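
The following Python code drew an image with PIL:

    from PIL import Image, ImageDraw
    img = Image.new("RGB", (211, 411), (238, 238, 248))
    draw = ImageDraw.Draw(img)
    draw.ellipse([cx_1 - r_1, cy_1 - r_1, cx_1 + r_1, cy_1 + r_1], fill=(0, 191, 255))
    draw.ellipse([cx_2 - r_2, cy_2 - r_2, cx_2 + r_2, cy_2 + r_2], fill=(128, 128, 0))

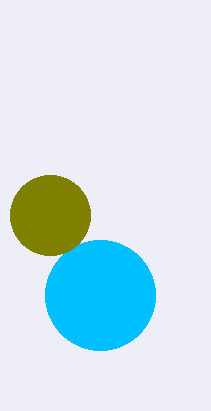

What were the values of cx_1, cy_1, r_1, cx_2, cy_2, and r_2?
cx_1 = 100
cy_1 = 295
r_1 = 55
cx_2 = 50
cy_2 = 215
r_2 = 40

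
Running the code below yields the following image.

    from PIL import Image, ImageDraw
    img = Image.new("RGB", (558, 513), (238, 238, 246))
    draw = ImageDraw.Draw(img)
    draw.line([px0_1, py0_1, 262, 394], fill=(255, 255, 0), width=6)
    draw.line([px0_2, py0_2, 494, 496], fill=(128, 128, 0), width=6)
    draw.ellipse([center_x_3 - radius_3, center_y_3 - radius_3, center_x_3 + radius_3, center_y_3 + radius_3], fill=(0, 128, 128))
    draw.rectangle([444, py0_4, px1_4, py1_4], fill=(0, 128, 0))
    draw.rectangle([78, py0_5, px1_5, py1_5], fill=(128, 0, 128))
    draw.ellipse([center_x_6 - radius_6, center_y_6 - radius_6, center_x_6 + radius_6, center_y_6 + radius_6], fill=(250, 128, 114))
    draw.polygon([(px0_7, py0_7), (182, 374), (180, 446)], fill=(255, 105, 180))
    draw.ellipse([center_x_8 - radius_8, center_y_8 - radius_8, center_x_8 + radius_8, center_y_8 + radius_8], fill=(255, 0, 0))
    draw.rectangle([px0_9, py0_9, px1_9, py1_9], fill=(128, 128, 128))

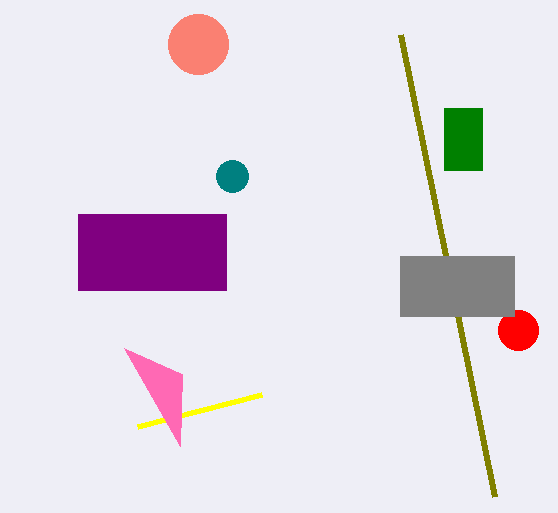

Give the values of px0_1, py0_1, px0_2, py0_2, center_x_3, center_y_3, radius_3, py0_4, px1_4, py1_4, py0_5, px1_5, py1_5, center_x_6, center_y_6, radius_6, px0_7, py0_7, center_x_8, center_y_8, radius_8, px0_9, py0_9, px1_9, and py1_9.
px0_1 = 138
py0_1 = 426
px0_2 = 400
py0_2 = 34
center_x_3 = 232
center_y_3 = 176
radius_3 = 16
py0_4 = 108
px1_4 = 482
py1_4 = 170
py0_5 = 214
px1_5 = 226
py1_5 = 290
center_x_6 = 198
center_y_6 = 44
radius_6 = 30
px0_7 = 124
py0_7 = 348
center_x_8 = 518
center_y_8 = 330
radius_8 = 20
px0_9 = 400
py0_9 = 256
px1_9 = 514
py1_9 = 316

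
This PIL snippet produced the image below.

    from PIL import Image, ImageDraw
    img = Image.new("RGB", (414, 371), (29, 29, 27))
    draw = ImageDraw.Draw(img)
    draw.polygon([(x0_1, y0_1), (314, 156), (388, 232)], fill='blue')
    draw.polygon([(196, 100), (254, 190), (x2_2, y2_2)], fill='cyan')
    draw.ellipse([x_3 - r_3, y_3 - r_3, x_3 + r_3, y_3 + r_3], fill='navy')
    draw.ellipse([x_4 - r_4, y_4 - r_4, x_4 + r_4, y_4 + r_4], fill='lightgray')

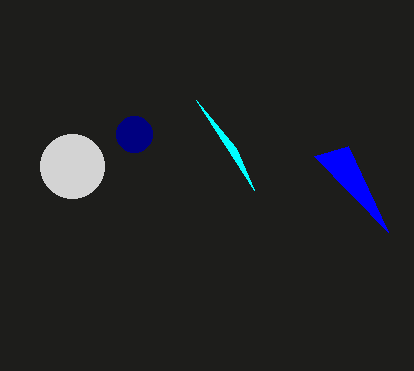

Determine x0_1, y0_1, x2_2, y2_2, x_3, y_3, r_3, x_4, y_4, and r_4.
x0_1 = 348; y0_1 = 146; x2_2 = 236; y2_2 = 148; x_3 = 134; y_3 = 134; r_3 = 18; x_4 = 72; y_4 = 166; r_4 = 32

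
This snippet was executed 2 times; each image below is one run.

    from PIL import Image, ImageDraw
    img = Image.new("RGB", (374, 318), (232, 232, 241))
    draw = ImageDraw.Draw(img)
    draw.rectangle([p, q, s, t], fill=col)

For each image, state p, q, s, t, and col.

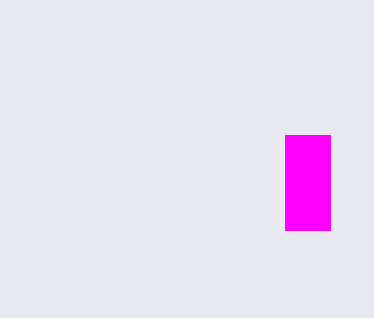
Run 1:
p = 285; q = 135; s = 330; t = 230; col = 'magenta'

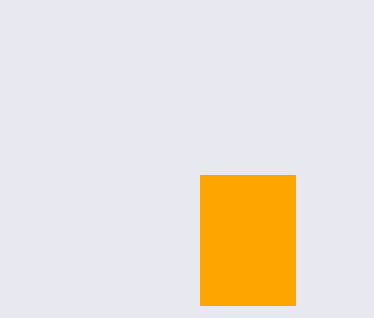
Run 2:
p = 200
q = 175
s = 295
t = 305
col = 'orange'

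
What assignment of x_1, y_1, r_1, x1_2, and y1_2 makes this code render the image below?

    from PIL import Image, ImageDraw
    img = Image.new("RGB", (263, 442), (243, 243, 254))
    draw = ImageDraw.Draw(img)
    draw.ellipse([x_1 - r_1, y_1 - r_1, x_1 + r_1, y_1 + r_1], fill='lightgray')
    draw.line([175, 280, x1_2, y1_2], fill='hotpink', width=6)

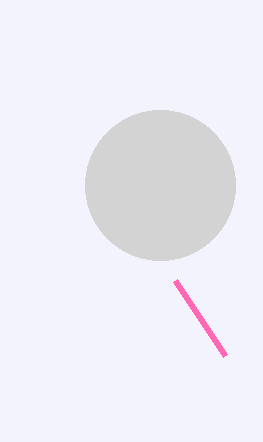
x_1 = 160; y_1 = 185; r_1 = 75; x1_2 = 225; y1_2 = 355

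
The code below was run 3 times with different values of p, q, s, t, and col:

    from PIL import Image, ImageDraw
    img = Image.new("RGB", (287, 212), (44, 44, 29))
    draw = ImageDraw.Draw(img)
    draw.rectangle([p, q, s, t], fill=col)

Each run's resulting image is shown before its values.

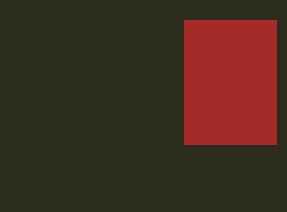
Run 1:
p = 184
q = 20
s = 276
t = 144
col = 'brown'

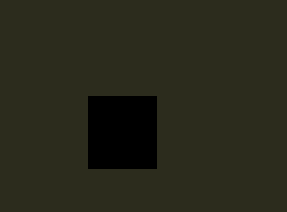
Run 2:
p = 88, q = 96, s = 156, t = 168, col = 'black'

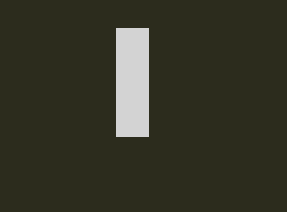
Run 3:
p = 116, q = 28, s = 148, t = 136, col = 'lightgray'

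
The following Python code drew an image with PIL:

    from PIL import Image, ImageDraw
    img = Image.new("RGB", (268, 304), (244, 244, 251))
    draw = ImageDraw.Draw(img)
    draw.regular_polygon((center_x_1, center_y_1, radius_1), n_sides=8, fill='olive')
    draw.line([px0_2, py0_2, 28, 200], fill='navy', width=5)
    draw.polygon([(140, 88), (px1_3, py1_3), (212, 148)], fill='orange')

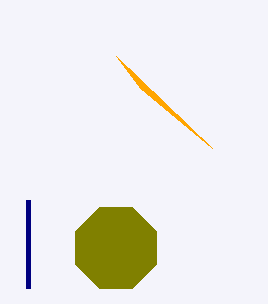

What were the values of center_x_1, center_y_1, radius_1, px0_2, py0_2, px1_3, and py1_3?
center_x_1 = 116
center_y_1 = 248
radius_1 = 44
px0_2 = 28
py0_2 = 288
px1_3 = 116
py1_3 = 56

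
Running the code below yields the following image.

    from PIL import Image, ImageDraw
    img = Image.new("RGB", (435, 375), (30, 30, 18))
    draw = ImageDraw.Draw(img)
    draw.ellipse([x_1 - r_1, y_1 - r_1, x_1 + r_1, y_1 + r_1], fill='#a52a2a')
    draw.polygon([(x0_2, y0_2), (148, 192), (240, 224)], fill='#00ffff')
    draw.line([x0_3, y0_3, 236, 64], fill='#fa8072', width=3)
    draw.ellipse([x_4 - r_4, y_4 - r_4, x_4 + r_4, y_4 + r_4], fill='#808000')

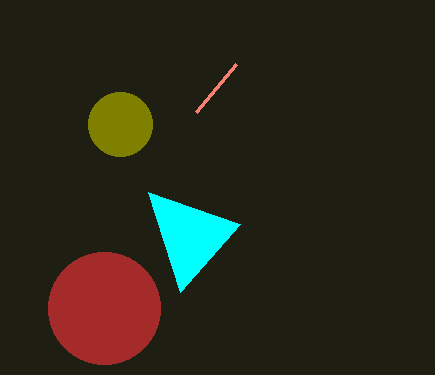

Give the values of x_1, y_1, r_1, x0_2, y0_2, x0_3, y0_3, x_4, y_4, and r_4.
x_1 = 104, y_1 = 308, r_1 = 56, x0_2 = 180, y0_2 = 292, x0_3 = 196, y0_3 = 112, x_4 = 120, y_4 = 124, r_4 = 32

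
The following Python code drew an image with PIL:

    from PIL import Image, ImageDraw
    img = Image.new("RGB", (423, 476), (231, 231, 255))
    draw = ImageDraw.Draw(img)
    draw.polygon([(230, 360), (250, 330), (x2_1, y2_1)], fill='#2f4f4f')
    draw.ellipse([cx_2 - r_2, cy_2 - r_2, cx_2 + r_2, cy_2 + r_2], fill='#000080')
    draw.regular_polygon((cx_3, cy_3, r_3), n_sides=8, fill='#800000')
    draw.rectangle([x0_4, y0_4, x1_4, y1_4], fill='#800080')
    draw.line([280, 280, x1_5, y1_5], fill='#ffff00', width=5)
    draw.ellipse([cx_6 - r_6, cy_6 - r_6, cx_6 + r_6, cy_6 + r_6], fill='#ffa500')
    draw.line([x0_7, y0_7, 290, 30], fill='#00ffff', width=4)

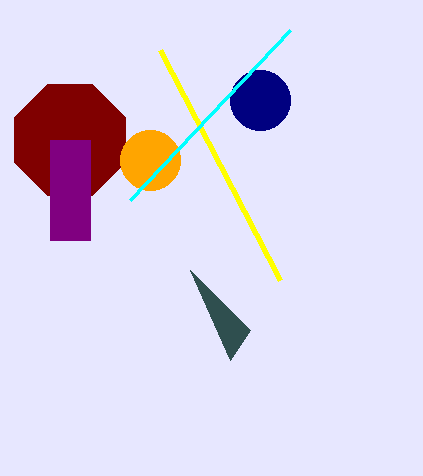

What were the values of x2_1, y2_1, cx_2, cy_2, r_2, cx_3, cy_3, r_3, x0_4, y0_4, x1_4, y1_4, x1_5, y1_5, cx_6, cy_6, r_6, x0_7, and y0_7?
x2_1 = 190; y2_1 = 270; cx_2 = 260; cy_2 = 100; r_2 = 30; cx_3 = 70; cy_3 = 140; r_3 = 60; x0_4 = 50; y0_4 = 140; x1_4 = 90; y1_4 = 240; x1_5 = 160; y1_5 = 50; cx_6 = 150; cy_6 = 160; r_6 = 30; x0_7 = 130; y0_7 = 200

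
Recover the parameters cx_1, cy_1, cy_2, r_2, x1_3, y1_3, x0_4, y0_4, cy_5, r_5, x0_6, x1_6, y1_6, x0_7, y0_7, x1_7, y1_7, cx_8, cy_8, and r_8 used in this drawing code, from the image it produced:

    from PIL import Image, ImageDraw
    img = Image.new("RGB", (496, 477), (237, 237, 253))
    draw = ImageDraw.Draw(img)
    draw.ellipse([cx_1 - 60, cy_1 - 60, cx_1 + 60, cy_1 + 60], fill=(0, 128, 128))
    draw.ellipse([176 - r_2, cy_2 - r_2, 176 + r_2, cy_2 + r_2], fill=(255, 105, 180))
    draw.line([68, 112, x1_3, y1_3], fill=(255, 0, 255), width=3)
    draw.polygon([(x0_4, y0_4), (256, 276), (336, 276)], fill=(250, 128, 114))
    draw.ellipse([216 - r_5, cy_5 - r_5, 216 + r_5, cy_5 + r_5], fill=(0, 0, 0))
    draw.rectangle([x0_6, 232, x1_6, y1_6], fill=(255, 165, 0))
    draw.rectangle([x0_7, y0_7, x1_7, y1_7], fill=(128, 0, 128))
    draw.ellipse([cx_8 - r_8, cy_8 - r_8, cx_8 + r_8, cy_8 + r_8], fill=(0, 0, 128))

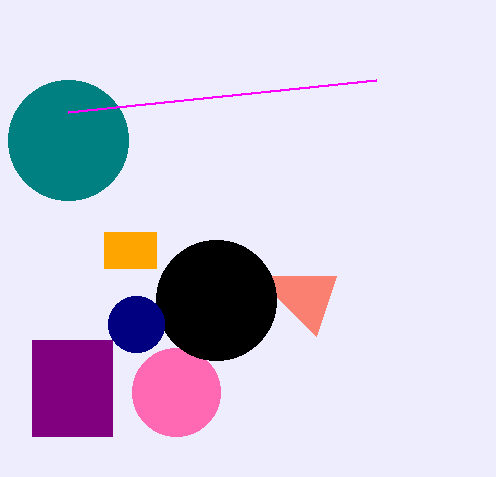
cx_1 = 68
cy_1 = 140
cy_2 = 392
r_2 = 44
x1_3 = 376
y1_3 = 80
x0_4 = 316
y0_4 = 336
cy_5 = 300
r_5 = 60
x0_6 = 104
x1_6 = 156
y1_6 = 268
x0_7 = 32
y0_7 = 340
x1_7 = 112
y1_7 = 436
cx_8 = 136
cy_8 = 324
r_8 = 28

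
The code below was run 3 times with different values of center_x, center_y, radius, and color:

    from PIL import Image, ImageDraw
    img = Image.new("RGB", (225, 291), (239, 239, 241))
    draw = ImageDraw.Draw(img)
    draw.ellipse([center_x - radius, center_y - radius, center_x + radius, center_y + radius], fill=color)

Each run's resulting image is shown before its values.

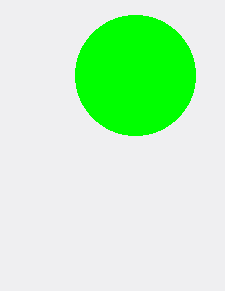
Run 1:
center_x = 135; center_y = 75; radius = 60; color = 'lime'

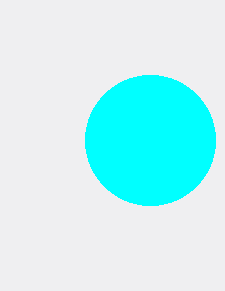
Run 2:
center_x = 150; center_y = 140; radius = 65; color = 'cyan'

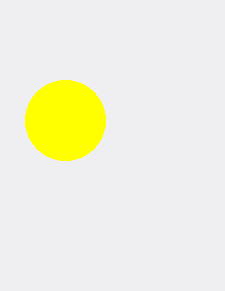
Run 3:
center_x = 65
center_y = 120
radius = 40
color = 'yellow'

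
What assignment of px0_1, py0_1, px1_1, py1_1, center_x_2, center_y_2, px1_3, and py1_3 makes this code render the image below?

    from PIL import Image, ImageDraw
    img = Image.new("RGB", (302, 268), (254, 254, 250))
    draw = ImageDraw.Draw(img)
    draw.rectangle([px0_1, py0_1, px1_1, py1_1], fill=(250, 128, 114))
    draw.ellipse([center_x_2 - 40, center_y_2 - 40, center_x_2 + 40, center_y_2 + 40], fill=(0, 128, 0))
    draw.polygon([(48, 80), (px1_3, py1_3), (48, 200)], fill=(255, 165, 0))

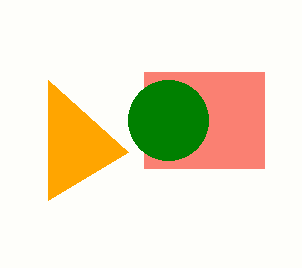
px0_1 = 144
py0_1 = 72
px1_1 = 264
py1_1 = 168
center_x_2 = 168
center_y_2 = 120
px1_3 = 128
py1_3 = 152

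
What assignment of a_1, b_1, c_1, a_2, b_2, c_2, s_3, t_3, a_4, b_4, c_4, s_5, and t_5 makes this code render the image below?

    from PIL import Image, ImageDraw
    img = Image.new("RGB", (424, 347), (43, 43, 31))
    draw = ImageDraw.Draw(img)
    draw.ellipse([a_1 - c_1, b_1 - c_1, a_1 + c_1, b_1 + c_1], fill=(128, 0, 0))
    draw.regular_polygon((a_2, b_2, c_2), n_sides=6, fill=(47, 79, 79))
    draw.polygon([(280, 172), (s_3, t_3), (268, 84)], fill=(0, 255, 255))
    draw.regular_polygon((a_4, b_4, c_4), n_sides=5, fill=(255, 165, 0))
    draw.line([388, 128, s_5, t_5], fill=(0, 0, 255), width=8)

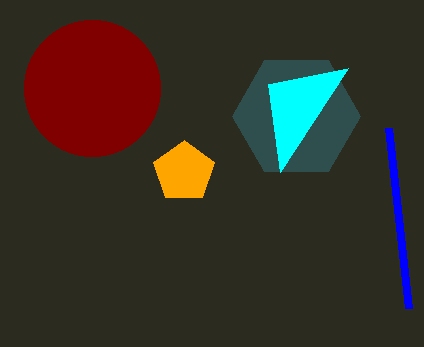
a_1 = 92; b_1 = 88; c_1 = 68; a_2 = 296; b_2 = 116; c_2 = 64; s_3 = 348; t_3 = 68; a_4 = 184; b_4 = 172; c_4 = 32; s_5 = 408; t_5 = 308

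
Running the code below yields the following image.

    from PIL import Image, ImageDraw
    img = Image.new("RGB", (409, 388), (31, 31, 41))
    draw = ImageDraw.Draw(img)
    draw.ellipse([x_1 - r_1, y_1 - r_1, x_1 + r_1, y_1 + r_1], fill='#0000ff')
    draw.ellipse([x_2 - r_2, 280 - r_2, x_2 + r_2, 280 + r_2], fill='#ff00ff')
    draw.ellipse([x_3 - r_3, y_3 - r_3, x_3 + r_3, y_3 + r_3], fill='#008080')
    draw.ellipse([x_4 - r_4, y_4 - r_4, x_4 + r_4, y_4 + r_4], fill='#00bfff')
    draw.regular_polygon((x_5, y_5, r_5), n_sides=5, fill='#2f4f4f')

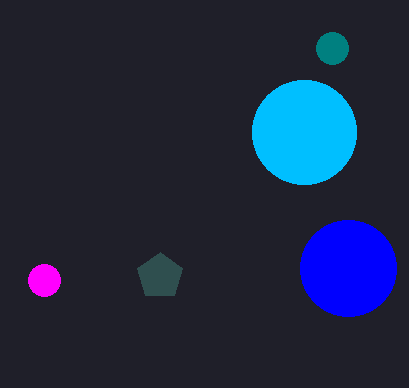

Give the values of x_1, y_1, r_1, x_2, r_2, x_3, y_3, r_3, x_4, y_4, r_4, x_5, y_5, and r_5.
x_1 = 348; y_1 = 268; r_1 = 48; x_2 = 44; r_2 = 16; x_3 = 332; y_3 = 48; r_3 = 16; x_4 = 304; y_4 = 132; r_4 = 52; x_5 = 160; y_5 = 276; r_5 = 24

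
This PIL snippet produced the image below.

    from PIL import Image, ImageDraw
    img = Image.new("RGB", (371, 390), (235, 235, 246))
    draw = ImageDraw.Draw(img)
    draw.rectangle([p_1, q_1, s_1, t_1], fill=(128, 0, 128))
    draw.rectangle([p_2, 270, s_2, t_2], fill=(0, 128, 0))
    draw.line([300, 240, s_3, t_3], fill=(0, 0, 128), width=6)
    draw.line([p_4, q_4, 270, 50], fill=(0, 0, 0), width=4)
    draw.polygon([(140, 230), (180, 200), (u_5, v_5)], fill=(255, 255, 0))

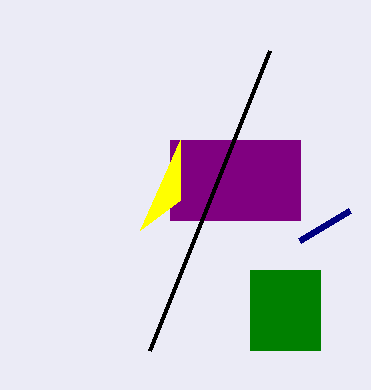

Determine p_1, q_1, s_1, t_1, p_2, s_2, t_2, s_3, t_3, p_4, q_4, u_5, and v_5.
p_1 = 170, q_1 = 140, s_1 = 300, t_1 = 220, p_2 = 250, s_2 = 320, t_2 = 350, s_3 = 350, t_3 = 210, p_4 = 150, q_4 = 350, u_5 = 180, v_5 = 140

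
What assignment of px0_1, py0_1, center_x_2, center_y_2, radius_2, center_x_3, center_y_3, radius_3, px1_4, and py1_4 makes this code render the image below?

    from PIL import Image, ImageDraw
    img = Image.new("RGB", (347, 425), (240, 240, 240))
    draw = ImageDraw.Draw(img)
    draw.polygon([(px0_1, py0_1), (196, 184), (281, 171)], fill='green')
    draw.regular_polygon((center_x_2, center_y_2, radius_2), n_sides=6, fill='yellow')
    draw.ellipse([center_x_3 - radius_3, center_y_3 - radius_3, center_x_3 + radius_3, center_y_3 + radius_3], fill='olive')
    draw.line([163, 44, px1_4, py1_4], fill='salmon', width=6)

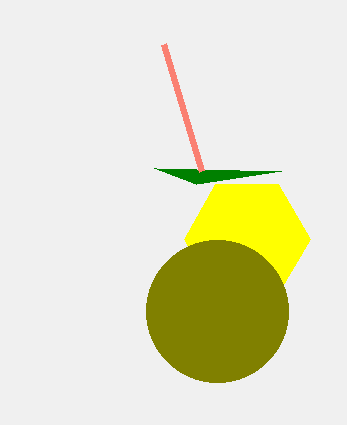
px0_1 = 154, py0_1 = 168, center_x_2 = 247, center_y_2 = 239, radius_2 = 63, center_x_3 = 217, center_y_3 = 311, radius_3 = 71, px1_4 = 201, py1_4 = 171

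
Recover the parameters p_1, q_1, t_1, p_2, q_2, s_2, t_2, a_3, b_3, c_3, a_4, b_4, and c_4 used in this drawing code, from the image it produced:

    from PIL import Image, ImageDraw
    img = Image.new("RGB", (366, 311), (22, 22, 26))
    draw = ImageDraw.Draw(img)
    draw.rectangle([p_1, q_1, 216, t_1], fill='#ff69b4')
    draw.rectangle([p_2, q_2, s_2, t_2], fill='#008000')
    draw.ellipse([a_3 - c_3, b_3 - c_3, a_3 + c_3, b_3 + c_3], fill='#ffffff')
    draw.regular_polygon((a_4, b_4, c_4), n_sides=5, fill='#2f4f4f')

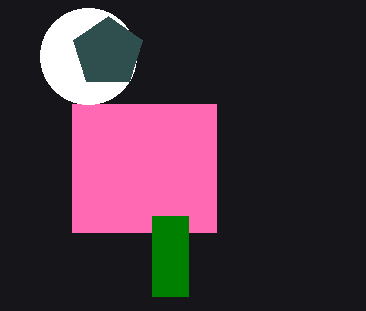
p_1 = 72, q_1 = 104, t_1 = 232, p_2 = 152, q_2 = 216, s_2 = 188, t_2 = 296, a_3 = 88, b_3 = 56, c_3 = 48, a_4 = 108, b_4 = 52, c_4 = 36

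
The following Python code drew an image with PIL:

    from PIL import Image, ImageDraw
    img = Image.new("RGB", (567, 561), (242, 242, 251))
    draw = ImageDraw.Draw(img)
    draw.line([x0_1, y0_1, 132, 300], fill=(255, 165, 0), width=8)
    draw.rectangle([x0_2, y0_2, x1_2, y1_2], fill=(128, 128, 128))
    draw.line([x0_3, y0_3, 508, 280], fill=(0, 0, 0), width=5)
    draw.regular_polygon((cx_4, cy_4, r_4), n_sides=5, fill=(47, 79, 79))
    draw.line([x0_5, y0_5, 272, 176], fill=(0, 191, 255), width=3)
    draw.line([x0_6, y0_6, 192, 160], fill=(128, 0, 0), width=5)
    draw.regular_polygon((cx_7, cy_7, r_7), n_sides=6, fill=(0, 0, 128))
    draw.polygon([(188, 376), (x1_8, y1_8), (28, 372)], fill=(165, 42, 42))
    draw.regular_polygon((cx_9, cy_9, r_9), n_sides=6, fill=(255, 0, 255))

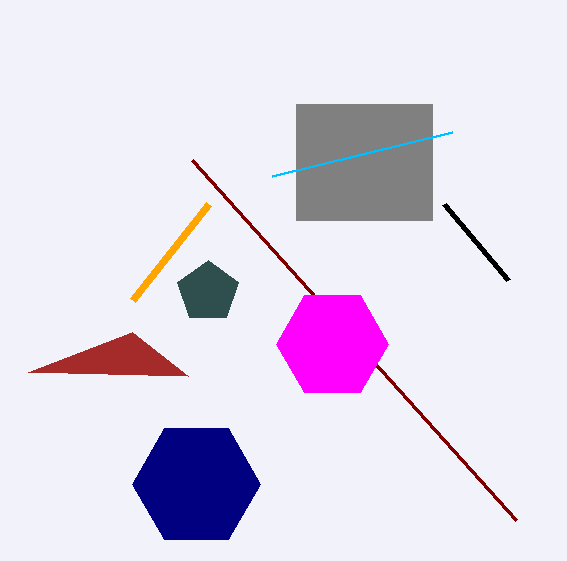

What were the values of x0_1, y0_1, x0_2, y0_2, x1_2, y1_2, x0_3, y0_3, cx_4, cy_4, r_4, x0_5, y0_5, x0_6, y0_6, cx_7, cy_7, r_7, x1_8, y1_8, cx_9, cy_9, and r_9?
x0_1 = 208; y0_1 = 204; x0_2 = 296; y0_2 = 104; x1_2 = 432; y1_2 = 220; x0_3 = 444; y0_3 = 204; cx_4 = 208; cy_4 = 292; r_4 = 32; x0_5 = 452; y0_5 = 132; x0_6 = 516; y0_6 = 520; cx_7 = 196; cy_7 = 484; r_7 = 64; x1_8 = 132; y1_8 = 332; cx_9 = 332; cy_9 = 344; r_9 = 56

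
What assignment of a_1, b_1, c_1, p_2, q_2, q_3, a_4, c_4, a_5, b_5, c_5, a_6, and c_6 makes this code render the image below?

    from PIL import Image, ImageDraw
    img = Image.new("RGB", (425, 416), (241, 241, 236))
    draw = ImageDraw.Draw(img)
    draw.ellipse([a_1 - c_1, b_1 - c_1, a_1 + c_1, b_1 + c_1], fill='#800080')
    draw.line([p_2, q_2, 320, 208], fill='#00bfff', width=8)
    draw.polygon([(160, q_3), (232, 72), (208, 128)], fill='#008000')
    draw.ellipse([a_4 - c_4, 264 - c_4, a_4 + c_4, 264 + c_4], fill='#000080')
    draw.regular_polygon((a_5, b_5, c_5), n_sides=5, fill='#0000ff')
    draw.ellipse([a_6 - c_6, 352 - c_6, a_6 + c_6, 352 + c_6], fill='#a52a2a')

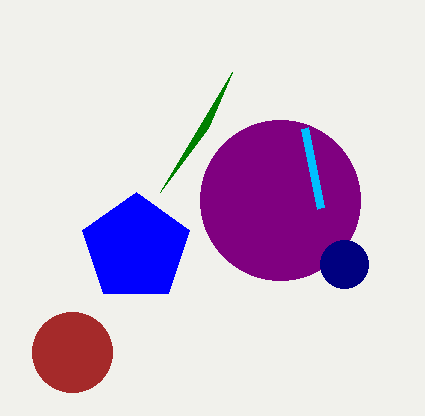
a_1 = 280; b_1 = 200; c_1 = 80; p_2 = 304; q_2 = 128; q_3 = 192; a_4 = 344; c_4 = 24; a_5 = 136; b_5 = 248; c_5 = 56; a_6 = 72; c_6 = 40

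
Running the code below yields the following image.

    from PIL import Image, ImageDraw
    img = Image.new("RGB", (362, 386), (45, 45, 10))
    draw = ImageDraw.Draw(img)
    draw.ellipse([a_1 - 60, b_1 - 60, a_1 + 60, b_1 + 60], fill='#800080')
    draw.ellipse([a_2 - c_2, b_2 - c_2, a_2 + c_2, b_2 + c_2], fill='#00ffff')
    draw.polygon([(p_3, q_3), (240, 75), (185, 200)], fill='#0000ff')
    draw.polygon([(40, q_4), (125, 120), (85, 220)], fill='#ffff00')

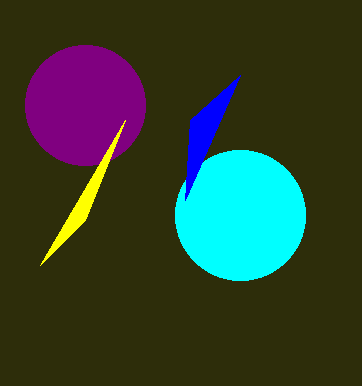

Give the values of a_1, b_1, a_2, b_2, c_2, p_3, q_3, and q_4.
a_1 = 85; b_1 = 105; a_2 = 240; b_2 = 215; c_2 = 65; p_3 = 190; q_3 = 120; q_4 = 265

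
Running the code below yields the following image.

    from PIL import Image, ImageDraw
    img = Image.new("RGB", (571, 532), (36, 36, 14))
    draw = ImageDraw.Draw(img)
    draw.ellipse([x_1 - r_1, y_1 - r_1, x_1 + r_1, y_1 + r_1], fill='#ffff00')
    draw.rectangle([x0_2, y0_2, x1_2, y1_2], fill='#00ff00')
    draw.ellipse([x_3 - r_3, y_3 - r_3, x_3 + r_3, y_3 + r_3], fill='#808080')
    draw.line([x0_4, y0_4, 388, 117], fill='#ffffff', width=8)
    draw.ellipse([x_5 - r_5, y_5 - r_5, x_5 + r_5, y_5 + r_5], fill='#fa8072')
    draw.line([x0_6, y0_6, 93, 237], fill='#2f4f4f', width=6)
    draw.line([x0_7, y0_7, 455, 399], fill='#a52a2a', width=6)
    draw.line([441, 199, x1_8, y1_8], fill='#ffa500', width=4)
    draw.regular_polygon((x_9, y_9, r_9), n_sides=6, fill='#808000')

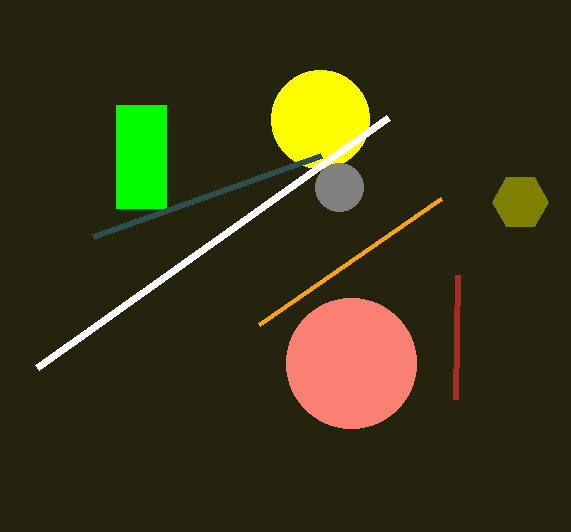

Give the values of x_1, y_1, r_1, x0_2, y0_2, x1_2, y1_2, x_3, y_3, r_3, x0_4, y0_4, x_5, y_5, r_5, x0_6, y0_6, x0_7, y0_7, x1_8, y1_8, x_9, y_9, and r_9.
x_1 = 320, y_1 = 119, r_1 = 49, x0_2 = 116, y0_2 = 105, x1_2 = 166, y1_2 = 208, x_3 = 339, y_3 = 187, r_3 = 24, x0_4 = 37, y0_4 = 367, x_5 = 351, y_5 = 363, r_5 = 65, x0_6 = 321, y0_6 = 156, x0_7 = 457, y0_7 = 275, x1_8 = 259, y1_8 = 325, x_9 = 520, y_9 = 202, r_9 = 28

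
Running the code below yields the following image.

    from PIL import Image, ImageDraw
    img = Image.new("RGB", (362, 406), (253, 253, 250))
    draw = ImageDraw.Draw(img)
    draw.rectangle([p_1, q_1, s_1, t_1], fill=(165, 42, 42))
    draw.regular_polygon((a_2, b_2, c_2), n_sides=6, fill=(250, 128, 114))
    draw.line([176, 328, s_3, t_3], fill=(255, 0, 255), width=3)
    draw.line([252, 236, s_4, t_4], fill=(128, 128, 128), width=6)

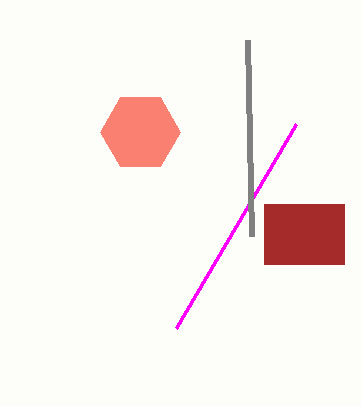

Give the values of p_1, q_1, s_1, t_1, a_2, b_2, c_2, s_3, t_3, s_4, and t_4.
p_1 = 264
q_1 = 204
s_1 = 344
t_1 = 264
a_2 = 140
b_2 = 132
c_2 = 40
s_3 = 296
t_3 = 124
s_4 = 248
t_4 = 40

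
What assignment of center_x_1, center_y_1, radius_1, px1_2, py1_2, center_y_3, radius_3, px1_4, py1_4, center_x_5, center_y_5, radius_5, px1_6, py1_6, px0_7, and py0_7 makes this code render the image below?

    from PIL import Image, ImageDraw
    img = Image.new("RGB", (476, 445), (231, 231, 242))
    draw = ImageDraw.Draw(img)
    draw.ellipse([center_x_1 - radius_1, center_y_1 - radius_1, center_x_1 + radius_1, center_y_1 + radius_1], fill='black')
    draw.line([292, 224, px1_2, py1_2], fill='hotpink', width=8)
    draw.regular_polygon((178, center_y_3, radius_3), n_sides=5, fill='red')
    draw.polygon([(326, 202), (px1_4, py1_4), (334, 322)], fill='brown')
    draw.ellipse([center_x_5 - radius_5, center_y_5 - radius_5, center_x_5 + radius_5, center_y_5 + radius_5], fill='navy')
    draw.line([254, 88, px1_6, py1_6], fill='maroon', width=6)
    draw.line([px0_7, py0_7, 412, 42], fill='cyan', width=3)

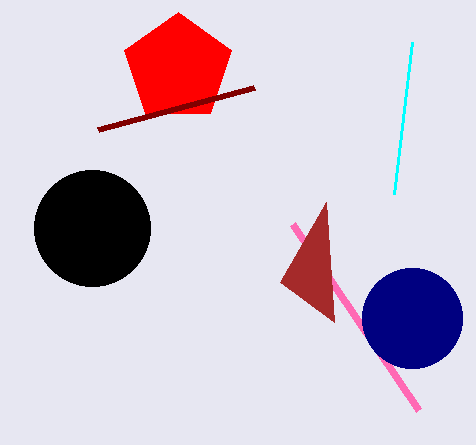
center_x_1 = 92, center_y_1 = 228, radius_1 = 58, px1_2 = 418, py1_2 = 410, center_y_3 = 68, radius_3 = 56, px1_4 = 280, py1_4 = 282, center_x_5 = 412, center_y_5 = 318, radius_5 = 50, px1_6 = 98, py1_6 = 130, px0_7 = 394, py0_7 = 194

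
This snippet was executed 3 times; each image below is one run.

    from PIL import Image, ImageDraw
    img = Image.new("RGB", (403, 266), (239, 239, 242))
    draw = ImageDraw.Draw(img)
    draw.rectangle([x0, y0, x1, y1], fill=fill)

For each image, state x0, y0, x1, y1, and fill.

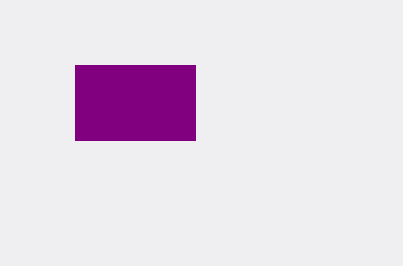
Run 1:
x0 = 75, y0 = 65, x1 = 195, y1 = 140, fill = 'purple'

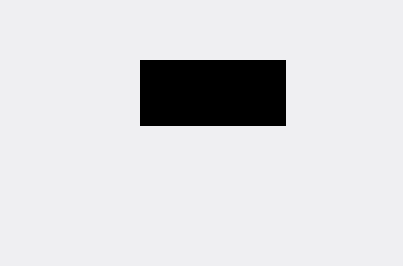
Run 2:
x0 = 140, y0 = 60, x1 = 285, y1 = 125, fill = 'black'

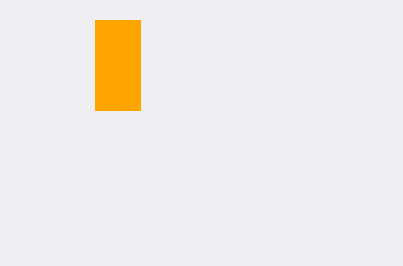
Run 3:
x0 = 95; y0 = 20; x1 = 140; y1 = 110; fill = 'orange'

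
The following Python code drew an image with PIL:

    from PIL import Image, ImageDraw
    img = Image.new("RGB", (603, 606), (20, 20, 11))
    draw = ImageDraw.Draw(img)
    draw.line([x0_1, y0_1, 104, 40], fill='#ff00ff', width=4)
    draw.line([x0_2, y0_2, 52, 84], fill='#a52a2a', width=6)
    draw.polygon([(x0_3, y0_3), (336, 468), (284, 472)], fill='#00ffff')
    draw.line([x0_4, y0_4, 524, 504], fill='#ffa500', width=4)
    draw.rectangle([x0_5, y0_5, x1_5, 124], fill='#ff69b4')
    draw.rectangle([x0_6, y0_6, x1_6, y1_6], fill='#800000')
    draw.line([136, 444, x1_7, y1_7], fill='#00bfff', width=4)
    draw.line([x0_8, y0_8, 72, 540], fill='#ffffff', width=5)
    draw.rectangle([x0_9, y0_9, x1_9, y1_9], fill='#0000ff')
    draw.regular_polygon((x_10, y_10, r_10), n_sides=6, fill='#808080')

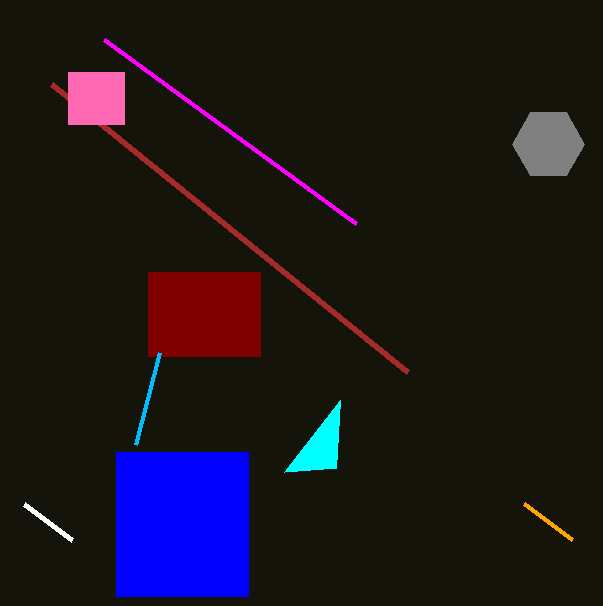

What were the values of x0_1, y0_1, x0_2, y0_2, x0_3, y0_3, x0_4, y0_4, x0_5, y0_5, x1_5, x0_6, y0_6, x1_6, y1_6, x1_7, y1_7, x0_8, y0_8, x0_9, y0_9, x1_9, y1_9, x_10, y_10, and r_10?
x0_1 = 356; y0_1 = 224; x0_2 = 408; y0_2 = 372; x0_3 = 340; y0_3 = 400; x0_4 = 572; y0_4 = 540; x0_5 = 68; y0_5 = 72; x1_5 = 124; x0_6 = 148; y0_6 = 272; x1_6 = 260; y1_6 = 356; x1_7 = 160; y1_7 = 352; x0_8 = 24; y0_8 = 504; x0_9 = 116; y0_9 = 452; x1_9 = 248; y1_9 = 596; x_10 = 548; y_10 = 144; r_10 = 36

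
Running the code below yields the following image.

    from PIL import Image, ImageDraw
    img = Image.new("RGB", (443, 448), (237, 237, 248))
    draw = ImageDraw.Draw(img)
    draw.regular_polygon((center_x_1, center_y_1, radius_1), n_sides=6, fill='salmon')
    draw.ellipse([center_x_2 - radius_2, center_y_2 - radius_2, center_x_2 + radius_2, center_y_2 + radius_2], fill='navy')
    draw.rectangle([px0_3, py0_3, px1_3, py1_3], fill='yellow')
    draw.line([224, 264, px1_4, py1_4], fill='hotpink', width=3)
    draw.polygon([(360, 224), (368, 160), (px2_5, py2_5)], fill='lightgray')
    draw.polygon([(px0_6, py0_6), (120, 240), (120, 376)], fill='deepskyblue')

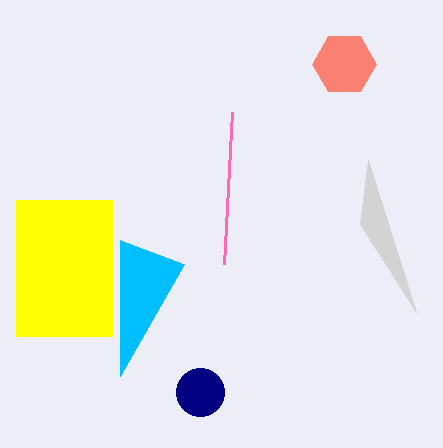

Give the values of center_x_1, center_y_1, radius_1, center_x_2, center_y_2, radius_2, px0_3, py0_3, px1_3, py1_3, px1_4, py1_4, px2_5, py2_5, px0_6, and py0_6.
center_x_1 = 344, center_y_1 = 64, radius_1 = 32, center_x_2 = 200, center_y_2 = 392, radius_2 = 24, px0_3 = 16, py0_3 = 200, px1_3 = 112, py1_3 = 336, px1_4 = 232, py1_4 = 112, px2_5 = 416, py2_5 = 312, px0_6 = 184, py0_6 = 264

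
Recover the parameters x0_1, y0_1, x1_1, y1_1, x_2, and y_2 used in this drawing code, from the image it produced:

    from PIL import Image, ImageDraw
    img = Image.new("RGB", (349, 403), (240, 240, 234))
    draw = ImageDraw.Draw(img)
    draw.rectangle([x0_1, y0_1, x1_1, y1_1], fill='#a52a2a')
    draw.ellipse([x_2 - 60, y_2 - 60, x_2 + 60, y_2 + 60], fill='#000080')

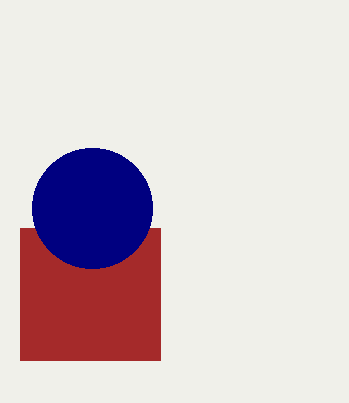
x0_1 = 20
y0_1 = 228
x1_1 = 160
y1_1 = 360
x_2 = 92
y_2 = 208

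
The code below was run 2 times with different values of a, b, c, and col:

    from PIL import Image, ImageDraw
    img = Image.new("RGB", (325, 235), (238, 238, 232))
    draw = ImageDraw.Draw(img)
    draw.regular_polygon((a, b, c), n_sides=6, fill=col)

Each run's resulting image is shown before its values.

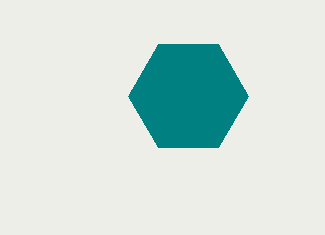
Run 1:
a = 188; b = 96; c = 60; col = 'teal'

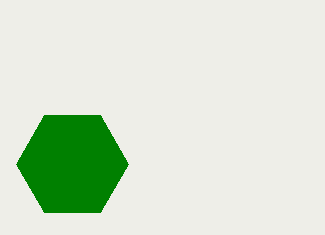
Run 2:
a = 72
b = 164
c = 56
col = 'green'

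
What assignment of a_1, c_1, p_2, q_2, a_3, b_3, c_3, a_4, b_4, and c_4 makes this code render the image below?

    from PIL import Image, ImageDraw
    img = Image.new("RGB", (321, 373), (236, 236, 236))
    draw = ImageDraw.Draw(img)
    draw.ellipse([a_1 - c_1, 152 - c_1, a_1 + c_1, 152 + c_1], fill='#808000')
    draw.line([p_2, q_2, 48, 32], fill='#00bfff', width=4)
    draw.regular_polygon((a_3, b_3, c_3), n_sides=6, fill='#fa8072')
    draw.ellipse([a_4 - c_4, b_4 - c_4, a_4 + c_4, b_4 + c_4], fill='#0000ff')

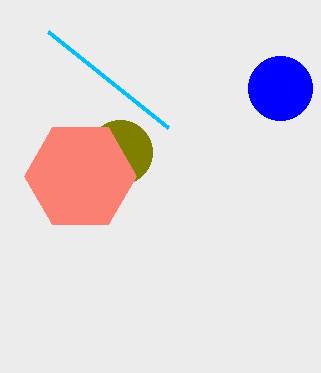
a_1 = 120
c_1 = 32
p_2 = 168
q_2 = 128
a_3 = 80
b_3 = 176
c_3 = 56
a_4 = 280
b_4 = 88
c_4 = 32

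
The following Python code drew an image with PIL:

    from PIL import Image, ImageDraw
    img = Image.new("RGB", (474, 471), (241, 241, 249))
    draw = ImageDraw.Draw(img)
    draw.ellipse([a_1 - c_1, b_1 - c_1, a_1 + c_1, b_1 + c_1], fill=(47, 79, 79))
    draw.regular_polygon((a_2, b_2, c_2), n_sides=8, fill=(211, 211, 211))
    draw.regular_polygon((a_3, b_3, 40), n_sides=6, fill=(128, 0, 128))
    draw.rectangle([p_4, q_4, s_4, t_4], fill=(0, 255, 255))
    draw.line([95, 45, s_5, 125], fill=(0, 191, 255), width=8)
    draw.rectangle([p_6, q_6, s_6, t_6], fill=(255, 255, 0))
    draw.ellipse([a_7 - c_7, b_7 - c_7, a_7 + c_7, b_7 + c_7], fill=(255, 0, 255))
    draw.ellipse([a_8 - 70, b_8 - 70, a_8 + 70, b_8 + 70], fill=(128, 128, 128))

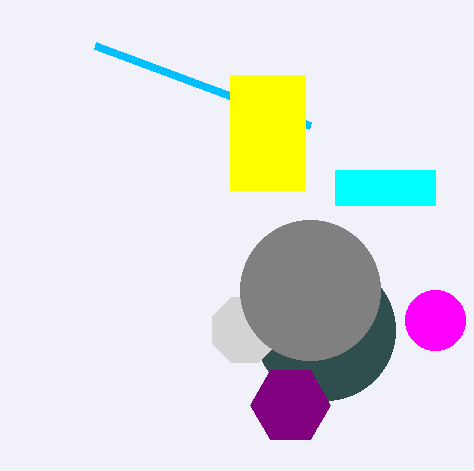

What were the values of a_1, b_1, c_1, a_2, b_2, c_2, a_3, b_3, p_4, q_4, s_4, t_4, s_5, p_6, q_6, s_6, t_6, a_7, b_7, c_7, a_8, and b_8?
a_1 = 325
b_1 = 330
c_1 = 70
a_2 = 245
b_2 = 330
c_2 = 35
a_3 = 290
b_3 = 405
p_4 = 335
q_4 = 170
s_4 = 435
t_4 = 205
s_5 = 310
p_6 = 230
q_6 = 75
s_6 = 305
t_6 = 190
a_7 = 435
b_7 = 320
c_7 = 30
a_8 = 310
b_8 = 290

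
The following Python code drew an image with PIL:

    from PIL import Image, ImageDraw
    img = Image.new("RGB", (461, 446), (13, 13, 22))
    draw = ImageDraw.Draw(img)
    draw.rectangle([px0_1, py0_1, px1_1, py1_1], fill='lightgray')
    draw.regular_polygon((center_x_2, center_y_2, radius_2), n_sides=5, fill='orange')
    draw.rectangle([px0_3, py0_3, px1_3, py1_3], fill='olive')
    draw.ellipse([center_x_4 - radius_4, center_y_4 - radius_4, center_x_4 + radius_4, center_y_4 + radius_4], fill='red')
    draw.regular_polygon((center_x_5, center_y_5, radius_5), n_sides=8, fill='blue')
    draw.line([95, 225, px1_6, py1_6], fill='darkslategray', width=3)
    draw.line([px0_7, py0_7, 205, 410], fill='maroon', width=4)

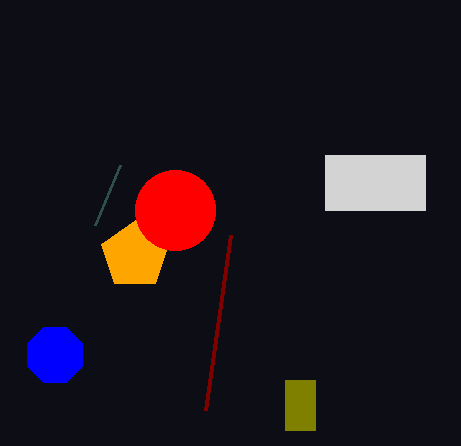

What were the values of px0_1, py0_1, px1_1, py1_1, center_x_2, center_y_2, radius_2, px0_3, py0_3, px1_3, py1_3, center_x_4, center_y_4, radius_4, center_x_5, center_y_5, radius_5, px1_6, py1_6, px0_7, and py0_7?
px0_1 = 325; py0_1 = 155; px1_1 = 425; py1_1 = 210; center_x_2 = 135; center_y_2 = 255; radius_2 = 35; px0_3 = 285; py0_3 = 380; px1_3 = 315; py1_3 = 430; center_x_4 = 175; center_y_4 = 210; radius_4 = 40; center_x_5 = 55; center_y_5 = 355; radius_5 = 30; px1_6 = 120; py1_6 = 165; px0_7 = 230; py0_7 = 235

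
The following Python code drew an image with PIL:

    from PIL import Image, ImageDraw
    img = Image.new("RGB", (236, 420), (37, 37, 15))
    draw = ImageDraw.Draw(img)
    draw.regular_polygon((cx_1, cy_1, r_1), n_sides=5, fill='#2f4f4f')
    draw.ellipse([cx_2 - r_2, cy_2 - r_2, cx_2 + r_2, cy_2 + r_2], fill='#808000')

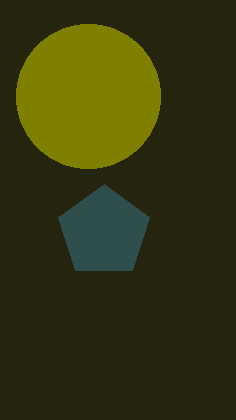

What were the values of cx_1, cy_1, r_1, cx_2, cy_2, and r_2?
cx_1 = 104
cy_1 = 232
r_1 = 48
cx_2 = 88
cy_2 = 96
r_2 = 72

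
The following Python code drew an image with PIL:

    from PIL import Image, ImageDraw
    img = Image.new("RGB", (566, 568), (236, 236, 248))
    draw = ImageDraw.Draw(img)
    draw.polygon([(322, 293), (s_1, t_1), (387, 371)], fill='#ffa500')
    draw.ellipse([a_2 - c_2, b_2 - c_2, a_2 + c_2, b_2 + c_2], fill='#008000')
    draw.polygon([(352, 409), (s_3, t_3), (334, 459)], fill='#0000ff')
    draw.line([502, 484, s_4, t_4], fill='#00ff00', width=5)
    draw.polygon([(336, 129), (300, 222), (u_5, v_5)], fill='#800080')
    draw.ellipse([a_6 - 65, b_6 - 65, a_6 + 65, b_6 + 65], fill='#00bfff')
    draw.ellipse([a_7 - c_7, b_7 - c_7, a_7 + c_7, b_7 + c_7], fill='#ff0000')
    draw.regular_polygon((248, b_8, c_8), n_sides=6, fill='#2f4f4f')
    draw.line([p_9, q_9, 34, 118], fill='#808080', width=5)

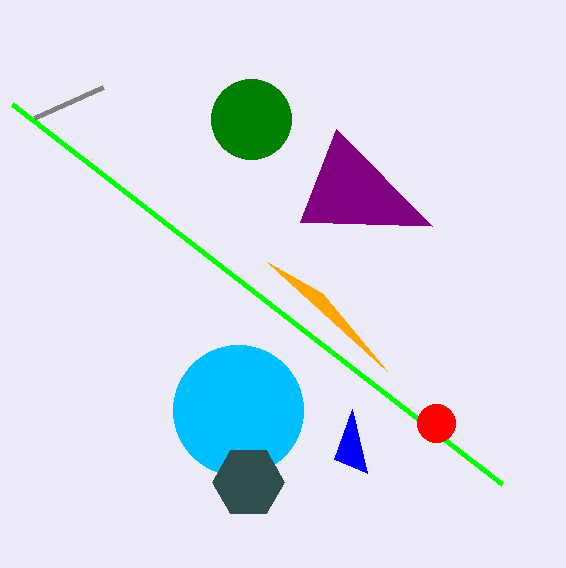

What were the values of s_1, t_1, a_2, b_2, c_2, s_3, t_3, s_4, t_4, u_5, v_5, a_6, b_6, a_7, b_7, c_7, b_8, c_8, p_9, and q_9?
s_1 = 267; t_1 = 262; a_2 = 251; b_2 = 119; c_2 = 40; s_3 = 367; t_3 = 473; s_4 = 12; t_4 = 104; u_5 = 432; v_5 = 226; a_6 = 238; b_6 = 410; a_7 = 436; b_7 = 423; c_7 = 19; b_8 = 482; c_8 = 36; p_9 = 103; q_9 = 87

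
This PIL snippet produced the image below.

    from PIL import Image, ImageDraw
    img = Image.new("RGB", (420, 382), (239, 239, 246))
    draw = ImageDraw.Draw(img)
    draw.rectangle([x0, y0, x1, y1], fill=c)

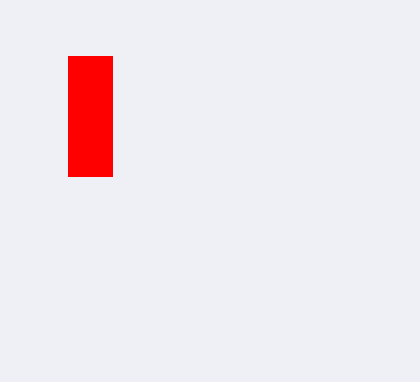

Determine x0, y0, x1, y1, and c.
x0 = 68
y0 = 56
x1 = 112
y1 = 176
c = 'red'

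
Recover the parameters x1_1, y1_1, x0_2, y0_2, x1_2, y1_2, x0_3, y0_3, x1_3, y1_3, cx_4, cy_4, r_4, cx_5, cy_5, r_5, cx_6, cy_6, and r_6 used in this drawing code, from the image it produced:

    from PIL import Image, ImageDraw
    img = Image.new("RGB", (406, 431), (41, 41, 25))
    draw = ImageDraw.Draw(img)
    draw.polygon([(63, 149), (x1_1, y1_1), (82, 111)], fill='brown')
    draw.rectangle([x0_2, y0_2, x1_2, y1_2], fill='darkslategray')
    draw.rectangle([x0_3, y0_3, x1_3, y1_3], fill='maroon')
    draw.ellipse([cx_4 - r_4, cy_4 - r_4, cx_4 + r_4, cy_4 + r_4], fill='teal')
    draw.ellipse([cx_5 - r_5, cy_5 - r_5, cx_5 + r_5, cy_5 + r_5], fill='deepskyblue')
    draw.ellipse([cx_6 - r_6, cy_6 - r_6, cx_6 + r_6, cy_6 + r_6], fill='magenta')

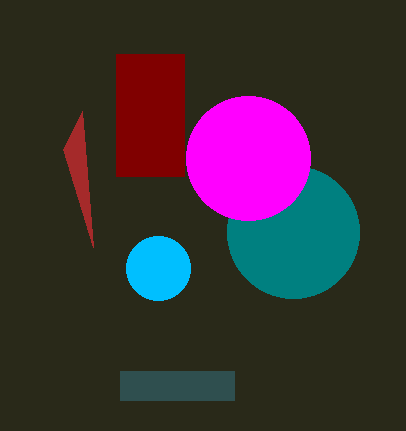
x1_1 = 93
y1_1 = 247
x0_2 = 120
y0_2 = 371
x1_2 = 234
y1_2 = 400
x0_3 = 116
y0_3 = 54
x1_3 = 184
y1_3 = 176
cx_4 = 293
cy_4 = 232
r_4 = 66
cx_5 = 158
cy_5 = 268
r_5 = 32
cx_6 = 248
cy_6 = 158
r_6 = 62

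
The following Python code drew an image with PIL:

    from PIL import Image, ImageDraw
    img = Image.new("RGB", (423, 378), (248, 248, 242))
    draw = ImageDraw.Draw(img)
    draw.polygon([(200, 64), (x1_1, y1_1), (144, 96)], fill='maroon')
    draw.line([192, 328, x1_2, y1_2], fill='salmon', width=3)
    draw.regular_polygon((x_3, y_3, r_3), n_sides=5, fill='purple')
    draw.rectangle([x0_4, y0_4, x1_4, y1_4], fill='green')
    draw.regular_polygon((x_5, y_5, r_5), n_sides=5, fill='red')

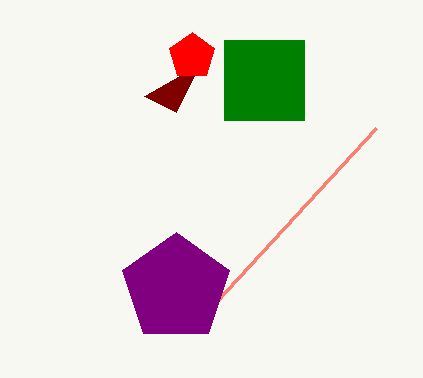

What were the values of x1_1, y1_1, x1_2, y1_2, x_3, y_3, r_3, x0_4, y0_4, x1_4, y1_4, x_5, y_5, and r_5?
x1_1 = 176
y1_1 = 112
x1_2 = 376
y1_2 = 128
x_3 = 176
y_3 = 288
r_3 = 56
x0_4 = 224
y0_4 = 40
x1_4 = 304
y1_4 = 120
x_5 = 192
y_5 = 56
r_5 = 24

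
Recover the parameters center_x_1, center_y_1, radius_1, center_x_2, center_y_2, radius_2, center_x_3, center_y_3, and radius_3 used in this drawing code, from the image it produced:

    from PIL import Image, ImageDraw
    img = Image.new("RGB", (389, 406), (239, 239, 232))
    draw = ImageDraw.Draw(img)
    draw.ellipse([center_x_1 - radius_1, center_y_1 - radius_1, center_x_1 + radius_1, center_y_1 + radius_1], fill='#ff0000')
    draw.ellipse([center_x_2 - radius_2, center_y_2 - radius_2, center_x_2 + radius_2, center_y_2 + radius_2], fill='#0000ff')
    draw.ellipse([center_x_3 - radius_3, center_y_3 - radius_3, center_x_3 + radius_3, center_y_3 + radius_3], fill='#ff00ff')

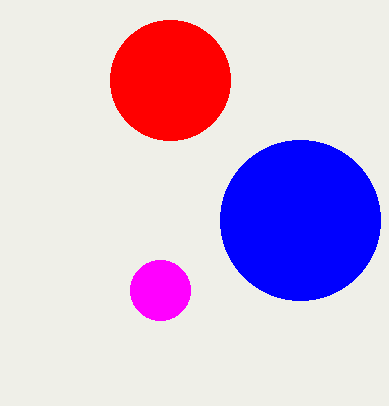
center_x_1 = 170; center_y_1 = 80; radius_1 = 60; center_x_2 = 300; center_y_2 = 220; radius_2 = 80; center_x_3 = 160; center_y_3 = 290; radius_3 = 30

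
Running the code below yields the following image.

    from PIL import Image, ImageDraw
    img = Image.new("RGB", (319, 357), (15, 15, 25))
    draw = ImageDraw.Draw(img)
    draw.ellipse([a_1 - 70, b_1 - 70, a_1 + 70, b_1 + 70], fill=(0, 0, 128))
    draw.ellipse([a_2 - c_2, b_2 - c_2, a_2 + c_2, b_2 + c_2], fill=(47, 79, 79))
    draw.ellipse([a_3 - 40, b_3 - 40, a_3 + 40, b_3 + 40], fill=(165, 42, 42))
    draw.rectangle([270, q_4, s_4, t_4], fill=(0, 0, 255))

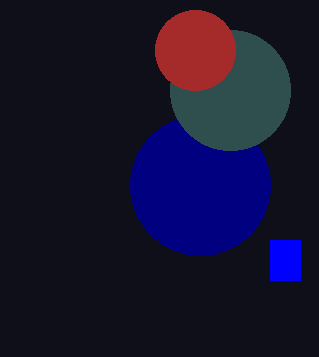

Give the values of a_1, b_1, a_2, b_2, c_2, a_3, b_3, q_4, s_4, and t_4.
a_1 = 200
b_1 = 185
a_2 = 230
b_2 = 90
c_2 = 60
a_3 = 195
b_3 = 50
q_4 = 240
s_4 = 300
t_4 = 280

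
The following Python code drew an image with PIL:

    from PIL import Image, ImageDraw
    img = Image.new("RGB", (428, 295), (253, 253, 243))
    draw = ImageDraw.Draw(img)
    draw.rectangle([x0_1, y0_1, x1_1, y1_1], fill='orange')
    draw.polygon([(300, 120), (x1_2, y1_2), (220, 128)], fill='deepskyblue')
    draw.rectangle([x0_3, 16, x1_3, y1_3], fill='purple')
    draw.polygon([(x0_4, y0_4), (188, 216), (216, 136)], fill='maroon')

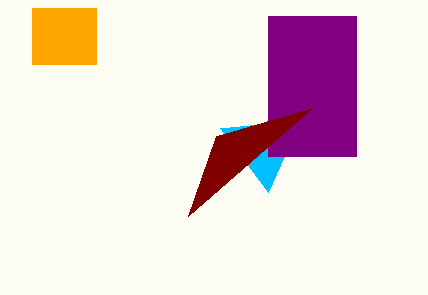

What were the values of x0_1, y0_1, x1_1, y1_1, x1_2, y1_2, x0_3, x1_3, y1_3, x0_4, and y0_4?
x0_1 = 32, y0_1 = 8, x1_1 = 96, y1_1 = 64, x1_2 = 268, y1_2 = 192, x0_3 = 268, x1_3 = 356, y1_3 = 156, x0_4 = 312, y0_4 = 108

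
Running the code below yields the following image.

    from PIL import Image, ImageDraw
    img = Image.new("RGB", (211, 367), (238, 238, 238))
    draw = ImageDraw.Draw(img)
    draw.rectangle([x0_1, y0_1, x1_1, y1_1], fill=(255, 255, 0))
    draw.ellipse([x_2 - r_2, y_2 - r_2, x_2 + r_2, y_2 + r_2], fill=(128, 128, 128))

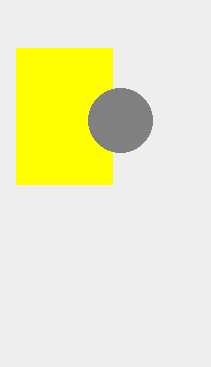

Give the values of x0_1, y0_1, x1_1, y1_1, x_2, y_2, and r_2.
x0_1 = 16; y0_1 = 48; x1_1 = 112; y1_1 = 184; x_2 = 120; y_2 = 120; r_2 = 32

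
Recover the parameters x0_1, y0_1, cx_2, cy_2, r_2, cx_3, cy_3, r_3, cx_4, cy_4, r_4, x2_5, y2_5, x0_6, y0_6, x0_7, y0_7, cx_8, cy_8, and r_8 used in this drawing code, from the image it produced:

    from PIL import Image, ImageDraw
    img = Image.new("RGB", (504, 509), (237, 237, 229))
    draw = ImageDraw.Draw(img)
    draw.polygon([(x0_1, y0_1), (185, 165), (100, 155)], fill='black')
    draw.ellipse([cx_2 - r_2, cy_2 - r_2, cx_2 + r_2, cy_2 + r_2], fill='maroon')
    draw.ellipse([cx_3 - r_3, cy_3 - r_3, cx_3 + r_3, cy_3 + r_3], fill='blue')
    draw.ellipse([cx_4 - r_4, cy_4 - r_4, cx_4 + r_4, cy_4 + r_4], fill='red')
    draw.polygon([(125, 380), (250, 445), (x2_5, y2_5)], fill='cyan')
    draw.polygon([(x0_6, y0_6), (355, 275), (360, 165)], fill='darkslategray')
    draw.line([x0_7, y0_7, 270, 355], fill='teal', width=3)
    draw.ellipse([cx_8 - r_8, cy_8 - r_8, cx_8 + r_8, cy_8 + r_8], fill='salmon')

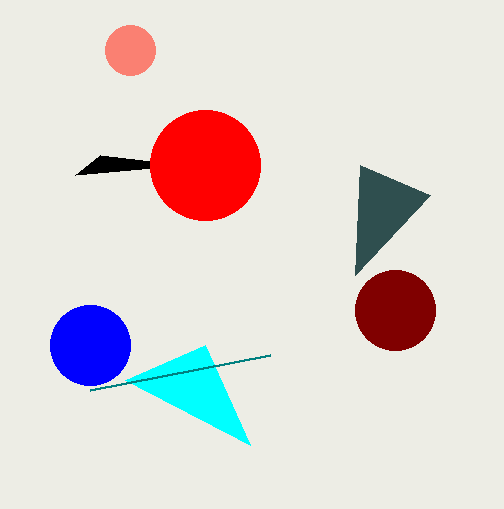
x0_1 = 75; y0_1 = 175; cx_2 = 395; cy_2 = 310; r_2 = 40; cx_3 = 90; cy_3 = 345; r_3 = 40; cx_4 = 205; cy_4 = 165; r_4 = 55; x2_5 = 205; y2_5 = 345; x0_6 = 430; y0_6 = 195; x0_7 = 90; y0_7 = 390; cx_8 = 130; cy_8 = 50; r_8 = 25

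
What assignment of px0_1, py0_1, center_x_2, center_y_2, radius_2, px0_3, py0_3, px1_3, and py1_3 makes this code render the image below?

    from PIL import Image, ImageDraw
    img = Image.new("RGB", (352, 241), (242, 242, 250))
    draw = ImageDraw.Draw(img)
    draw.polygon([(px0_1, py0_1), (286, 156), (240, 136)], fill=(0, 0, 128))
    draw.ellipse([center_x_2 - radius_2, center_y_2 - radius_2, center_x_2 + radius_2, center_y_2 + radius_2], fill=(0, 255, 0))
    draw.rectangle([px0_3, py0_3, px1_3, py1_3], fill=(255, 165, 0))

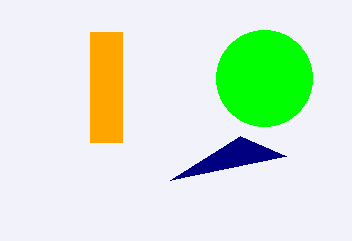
px0_1 = 170, py0_1 = 180, center_x_2 = 264, center_y_2 = 78, radius_2 = 48, px0_3 = 90, py0_3 = 32, px1_3 = 122, py1_3 = 142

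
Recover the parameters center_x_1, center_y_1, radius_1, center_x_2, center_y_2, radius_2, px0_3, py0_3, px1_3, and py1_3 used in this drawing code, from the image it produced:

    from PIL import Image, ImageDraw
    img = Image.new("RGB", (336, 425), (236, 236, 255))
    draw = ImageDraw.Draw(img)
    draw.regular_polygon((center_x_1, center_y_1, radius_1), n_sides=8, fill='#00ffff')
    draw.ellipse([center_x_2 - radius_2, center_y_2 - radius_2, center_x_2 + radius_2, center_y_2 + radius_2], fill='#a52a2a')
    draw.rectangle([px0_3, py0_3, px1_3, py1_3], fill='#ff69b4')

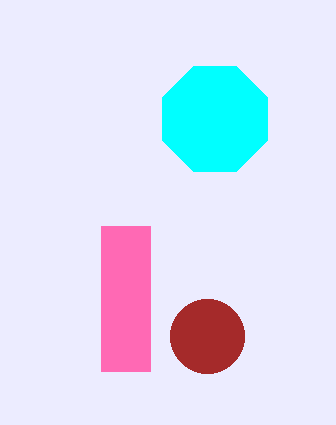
center_x_1 = 215
center_y_1 = 119
radius_1 = 57
center_x_2 = 207
center_y_2 = 336
radius_2 = 37
px0_3 = 101
py0_3 = 226
px1_3 = 150
py1_3 = 371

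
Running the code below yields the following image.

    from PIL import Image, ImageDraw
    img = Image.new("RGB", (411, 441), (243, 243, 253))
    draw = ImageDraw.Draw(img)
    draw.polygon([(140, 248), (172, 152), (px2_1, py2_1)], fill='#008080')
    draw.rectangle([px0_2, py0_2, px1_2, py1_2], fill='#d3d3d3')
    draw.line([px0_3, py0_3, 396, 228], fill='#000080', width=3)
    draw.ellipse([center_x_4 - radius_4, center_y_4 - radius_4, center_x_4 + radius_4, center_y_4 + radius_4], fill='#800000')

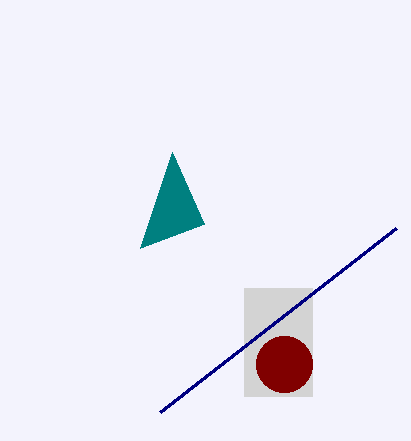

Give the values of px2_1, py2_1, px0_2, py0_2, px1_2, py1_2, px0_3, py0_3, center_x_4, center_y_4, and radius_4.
px2_1 = 204; py2_1 = 224; px0_2 = 244; py0_2 = 288; px1_2 = 312; py1_2 = 396; px0_3 = 160; py0_3 = 412; center_x_4 = 284; center_y_4 = 364; radius_4 = 28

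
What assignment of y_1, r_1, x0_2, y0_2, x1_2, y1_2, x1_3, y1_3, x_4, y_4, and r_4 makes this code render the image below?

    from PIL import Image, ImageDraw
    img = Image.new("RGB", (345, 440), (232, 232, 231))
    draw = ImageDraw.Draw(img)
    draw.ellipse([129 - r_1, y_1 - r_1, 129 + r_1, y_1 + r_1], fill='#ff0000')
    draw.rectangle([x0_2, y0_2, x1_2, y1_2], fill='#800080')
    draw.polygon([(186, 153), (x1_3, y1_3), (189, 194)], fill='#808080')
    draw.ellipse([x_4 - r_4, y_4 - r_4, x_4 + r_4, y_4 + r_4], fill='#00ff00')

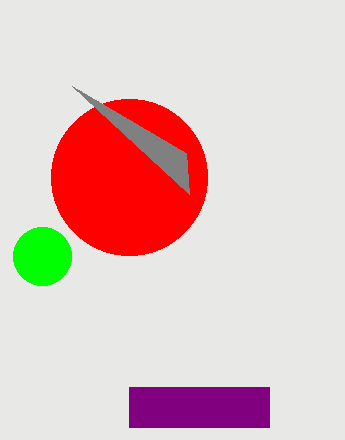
y_1 = 177; r_1 = 78; x0_2 = 129; y0_2 = 387; x1_2 = 269; y1_2 = 427; x1_3 = 72; y1_3 = 86; x_4 = 42; y_4 = 256; r_4 = 29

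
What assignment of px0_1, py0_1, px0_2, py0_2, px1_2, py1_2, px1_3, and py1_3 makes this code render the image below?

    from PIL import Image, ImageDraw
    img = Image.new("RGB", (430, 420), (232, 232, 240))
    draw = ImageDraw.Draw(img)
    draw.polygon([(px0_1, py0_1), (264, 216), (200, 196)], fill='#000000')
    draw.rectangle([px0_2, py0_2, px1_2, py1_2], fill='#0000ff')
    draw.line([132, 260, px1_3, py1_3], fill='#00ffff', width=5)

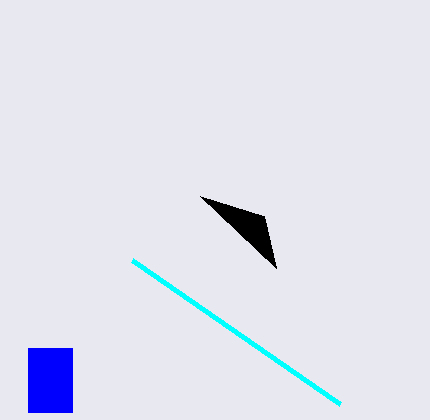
px0_1 = 276; py0_1 = 268; px0_2 = 28; py0_2 = 348; px1_2 = 72; py1_2 = 412; px1_3 = 340; py1_3 = 404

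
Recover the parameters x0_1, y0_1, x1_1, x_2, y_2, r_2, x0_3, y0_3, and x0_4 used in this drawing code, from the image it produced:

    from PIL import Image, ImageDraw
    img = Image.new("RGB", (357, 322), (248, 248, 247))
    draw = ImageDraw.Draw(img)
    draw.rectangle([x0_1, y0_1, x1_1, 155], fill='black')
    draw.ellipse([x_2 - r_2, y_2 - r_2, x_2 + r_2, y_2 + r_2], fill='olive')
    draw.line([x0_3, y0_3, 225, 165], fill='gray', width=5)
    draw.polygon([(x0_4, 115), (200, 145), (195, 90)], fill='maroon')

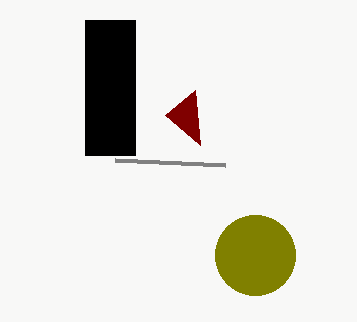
x0_1 = 85; y0_1 = 20; x1_1 = 135; x_2 = 255; y_2 = 255; r_2 = 40; x0_3 = 115; y0_3 = 160; x0_4 = 165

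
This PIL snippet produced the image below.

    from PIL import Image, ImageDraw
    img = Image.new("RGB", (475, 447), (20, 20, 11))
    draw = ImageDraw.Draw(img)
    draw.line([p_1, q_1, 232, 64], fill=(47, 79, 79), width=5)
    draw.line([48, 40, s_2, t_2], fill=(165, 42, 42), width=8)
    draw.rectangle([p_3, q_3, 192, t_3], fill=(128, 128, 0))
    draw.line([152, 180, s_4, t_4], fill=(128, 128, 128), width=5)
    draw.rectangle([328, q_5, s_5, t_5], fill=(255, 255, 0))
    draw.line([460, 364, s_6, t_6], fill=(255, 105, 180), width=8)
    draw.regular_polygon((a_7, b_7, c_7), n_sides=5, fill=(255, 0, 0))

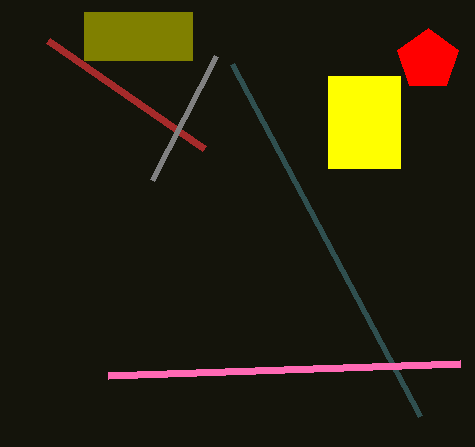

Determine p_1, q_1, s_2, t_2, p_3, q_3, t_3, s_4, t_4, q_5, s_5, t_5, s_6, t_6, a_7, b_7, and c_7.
p_1 = 420, q_1 = 416, s_2 = 204, t_2 = 148, p_3 = 84, q_3 = 12, t_3 = 60, s_4 = 216, t_4 = 56, q_5 = 76, s_5 = 400, t_5 = 168, s_6 = 108, t_6 = 376, a_7 = 428, b_7 = 60, c_7 = 32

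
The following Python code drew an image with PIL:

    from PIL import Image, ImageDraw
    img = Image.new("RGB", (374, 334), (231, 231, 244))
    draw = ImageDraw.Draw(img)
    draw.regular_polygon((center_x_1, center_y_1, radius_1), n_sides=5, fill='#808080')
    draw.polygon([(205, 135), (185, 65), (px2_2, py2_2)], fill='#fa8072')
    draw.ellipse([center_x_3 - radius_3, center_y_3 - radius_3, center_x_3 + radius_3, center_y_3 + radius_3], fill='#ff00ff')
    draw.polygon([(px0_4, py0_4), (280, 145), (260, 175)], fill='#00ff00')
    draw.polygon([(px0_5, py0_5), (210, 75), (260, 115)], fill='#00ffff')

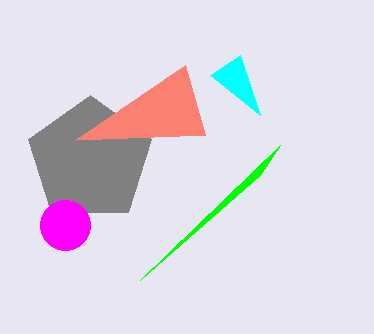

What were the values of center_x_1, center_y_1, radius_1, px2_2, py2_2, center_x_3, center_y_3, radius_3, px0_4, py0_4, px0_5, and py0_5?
center_x_1 = 90; center_y_1 = 160; radius_1 = 65; px2_2 = 75; py2_2 = 140; center_x_3 = 65; center_y_3 = 225; radius_3 = 25; px0_4 = 140; py0_4 = 280; px0_5 = 240; py0_5 = 55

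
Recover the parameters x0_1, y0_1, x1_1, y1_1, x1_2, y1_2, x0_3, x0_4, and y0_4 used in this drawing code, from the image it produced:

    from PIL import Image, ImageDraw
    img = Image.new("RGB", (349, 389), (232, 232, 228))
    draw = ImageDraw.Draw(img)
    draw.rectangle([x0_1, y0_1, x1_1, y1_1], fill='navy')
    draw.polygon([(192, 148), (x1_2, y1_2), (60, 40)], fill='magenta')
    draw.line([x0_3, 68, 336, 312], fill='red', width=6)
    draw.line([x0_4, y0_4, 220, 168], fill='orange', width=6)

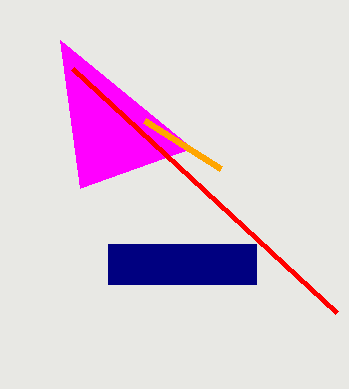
x0_1 = 108, y0_1 = 244, x1_1 = 256, y1_1 = 284, x1_2 = 80, y1_2 = 188, x0_3 = 72, x0_4 = 144, y0_4 = 120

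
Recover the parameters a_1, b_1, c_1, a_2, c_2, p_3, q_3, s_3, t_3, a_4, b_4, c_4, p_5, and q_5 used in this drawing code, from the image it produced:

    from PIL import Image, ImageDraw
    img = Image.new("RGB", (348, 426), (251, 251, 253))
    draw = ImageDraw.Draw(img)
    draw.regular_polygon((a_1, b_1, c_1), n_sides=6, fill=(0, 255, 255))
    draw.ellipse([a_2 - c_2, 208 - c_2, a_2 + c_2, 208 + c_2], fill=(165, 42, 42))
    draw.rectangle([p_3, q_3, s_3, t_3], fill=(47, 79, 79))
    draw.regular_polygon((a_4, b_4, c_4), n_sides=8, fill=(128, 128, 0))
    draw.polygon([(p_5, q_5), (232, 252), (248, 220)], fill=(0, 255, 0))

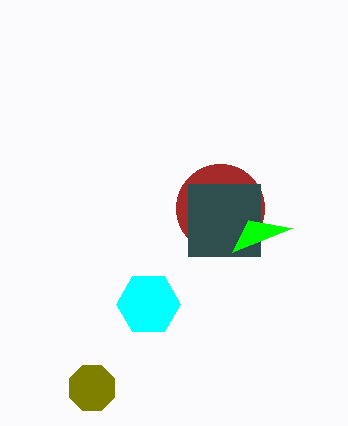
a_1 = 148; b_1 = 304; c_1 = 32; a_2 = 220; c_2 = 44; p_3 = 188; q_3 = 184; s_3 = 260; t_3 = 256; a_4 = 92; b_4 = 388; c_4 = 24; p_5 = 292; q_5 = 228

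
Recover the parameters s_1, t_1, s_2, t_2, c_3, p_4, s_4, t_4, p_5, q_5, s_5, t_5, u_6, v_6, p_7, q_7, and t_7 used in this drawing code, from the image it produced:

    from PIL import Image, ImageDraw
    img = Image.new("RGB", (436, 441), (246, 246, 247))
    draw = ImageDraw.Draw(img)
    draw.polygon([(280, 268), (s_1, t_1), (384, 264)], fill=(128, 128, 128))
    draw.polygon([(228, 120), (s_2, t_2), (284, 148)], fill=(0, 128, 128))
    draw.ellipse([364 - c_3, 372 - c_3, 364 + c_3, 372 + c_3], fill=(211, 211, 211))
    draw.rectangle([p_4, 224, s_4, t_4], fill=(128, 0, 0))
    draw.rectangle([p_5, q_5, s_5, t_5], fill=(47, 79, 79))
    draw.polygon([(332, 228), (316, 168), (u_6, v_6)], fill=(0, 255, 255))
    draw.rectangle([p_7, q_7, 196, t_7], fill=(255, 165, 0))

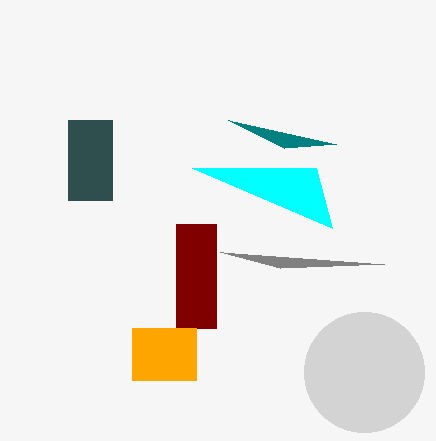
s_1 = 220, t_1 = 252, s_2 = 336, t_2 = 144, c_3 = 60, p_4 = 176, s_4 = 216, t_4 = 328, p_5 = 68, q_5 = 120, s_5 = 112, t_5 = 200, u_6 = 192, v_6 = 168, p_7 = 132, q_7 = 328, t_7 = 380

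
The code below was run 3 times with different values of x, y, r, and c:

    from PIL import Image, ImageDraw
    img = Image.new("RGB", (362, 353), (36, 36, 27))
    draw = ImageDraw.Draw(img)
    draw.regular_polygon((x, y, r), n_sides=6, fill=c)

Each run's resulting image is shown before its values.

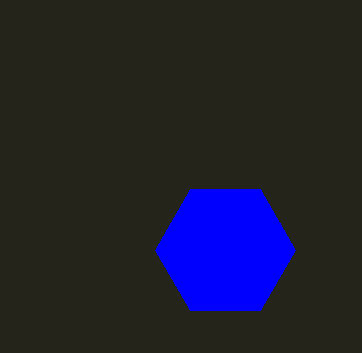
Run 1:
x = 225
y = 250
r = 70
c = 'blue'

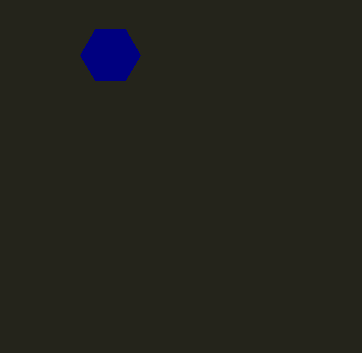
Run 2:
x = 110; y = 55; r = 30; c = 'navy'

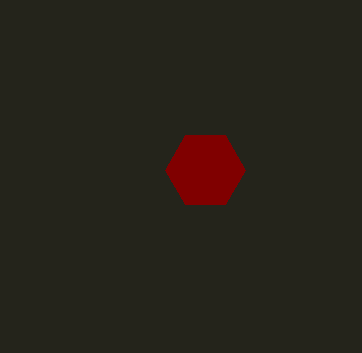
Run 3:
x = 205
y = 170
r = 40
c = 'maroon'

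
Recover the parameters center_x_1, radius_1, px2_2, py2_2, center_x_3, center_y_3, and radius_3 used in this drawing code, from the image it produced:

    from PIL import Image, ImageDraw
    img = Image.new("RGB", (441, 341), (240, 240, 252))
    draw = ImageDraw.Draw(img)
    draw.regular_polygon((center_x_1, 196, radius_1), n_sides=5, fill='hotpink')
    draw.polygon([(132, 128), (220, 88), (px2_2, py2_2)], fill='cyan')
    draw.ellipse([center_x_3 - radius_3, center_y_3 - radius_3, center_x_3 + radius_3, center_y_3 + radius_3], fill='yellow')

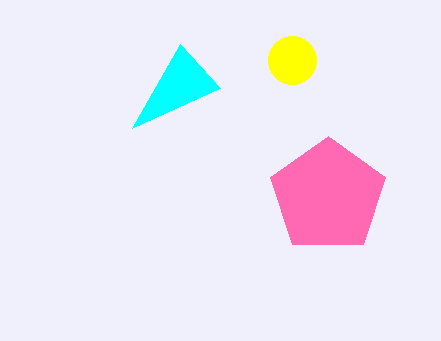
center_x_1 = 328
radius_1 = 60
px2_2 = 180
py2_2 = 44
center_x_3 = 292
center_y_3 = 60
radius_3 = 24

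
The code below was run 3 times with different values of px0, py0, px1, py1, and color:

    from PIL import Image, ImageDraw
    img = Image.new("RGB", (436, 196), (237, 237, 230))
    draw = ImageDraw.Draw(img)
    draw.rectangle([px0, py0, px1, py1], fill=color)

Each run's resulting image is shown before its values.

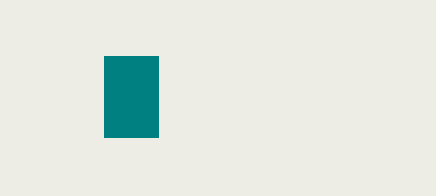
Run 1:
px0 = 104; py0 = 56; px1 = 158; py1 = 137; color = 'teal'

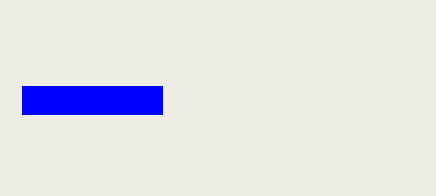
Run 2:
px0 = 22
py0 = 86
px1 = 162
py1 = 114
color = 'blue'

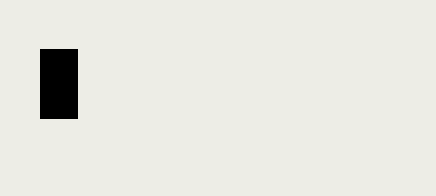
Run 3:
px0 = 40
py0 = 49
px1 = 77
py1 = 118
color = 'black'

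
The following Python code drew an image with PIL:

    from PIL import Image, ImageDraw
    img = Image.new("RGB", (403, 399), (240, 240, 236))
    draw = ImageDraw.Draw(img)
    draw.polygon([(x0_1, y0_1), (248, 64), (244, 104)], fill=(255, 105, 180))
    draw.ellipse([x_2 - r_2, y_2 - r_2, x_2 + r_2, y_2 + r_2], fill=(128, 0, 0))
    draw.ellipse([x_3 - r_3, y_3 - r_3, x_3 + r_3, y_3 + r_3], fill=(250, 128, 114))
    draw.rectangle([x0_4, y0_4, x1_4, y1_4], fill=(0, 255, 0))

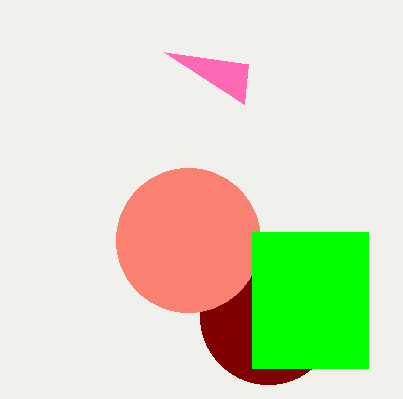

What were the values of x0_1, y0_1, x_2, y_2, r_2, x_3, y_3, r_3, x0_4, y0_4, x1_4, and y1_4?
x0_1 = 164; y0_1 = 52; x_2 = 268; y_2 = 316; r_2 = 68; x_3 = 188; y_3 = 240; r_3 = 72; x0_4 = 252; y0_4 = 232; x1_4 = 368; y1_4 = 368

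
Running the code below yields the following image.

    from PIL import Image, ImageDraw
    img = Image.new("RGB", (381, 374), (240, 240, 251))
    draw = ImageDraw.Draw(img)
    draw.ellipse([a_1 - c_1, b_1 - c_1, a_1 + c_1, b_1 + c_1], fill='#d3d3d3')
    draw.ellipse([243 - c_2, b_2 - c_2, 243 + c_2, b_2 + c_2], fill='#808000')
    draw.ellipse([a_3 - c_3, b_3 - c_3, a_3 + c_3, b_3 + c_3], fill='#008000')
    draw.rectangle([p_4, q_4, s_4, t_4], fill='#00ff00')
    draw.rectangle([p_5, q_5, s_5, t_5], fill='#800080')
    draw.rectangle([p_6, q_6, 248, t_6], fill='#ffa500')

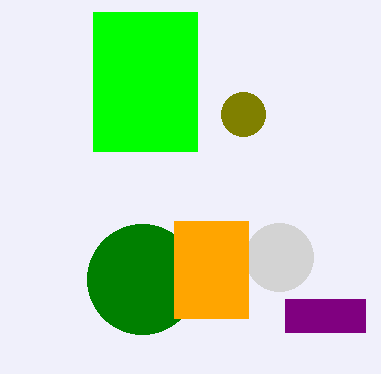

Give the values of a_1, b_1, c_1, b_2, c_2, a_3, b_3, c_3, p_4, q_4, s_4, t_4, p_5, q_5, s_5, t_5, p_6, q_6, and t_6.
a_1 = 279, b_1 = 257, c_1 = 34, b_2 = 114, c_2 = 22, a_3 = 142, b_3 = 279, c_3 = 55, p_4 = 93, q_4 = 12, s_4 = 197, t_4 = 151, p_5 = 285, q_5 = 299, s_5 = 365, t_5 = 332, p_6 = 174, q_6 = 221, t_6 = 318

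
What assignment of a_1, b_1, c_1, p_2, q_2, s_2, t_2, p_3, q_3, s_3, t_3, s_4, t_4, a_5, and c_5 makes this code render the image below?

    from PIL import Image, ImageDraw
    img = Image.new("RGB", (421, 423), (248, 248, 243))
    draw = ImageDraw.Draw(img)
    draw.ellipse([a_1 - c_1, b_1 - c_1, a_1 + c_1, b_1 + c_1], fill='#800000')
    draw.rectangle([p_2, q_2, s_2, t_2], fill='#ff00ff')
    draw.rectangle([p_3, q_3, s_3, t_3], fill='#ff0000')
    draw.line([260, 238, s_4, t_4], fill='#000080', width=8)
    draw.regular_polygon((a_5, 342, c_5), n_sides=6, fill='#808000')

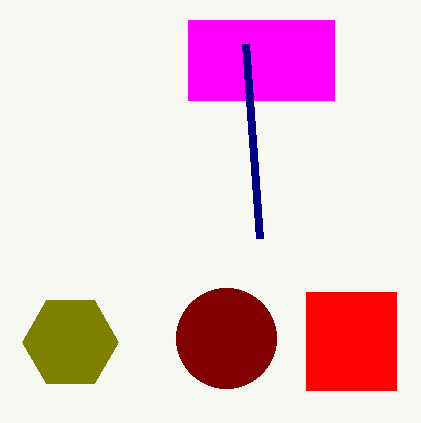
a_1 = 226; b_1 = 338; c_1 = 50; p_2 = 188; q_2 = 20; s_2 = 334; t_2 = 100; p_3 = 306; q_3 = 292; s_3 = 396; t_3 = 390; s_4 = 246; t_4 = 44; a_5 = 70; c_5 = 48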